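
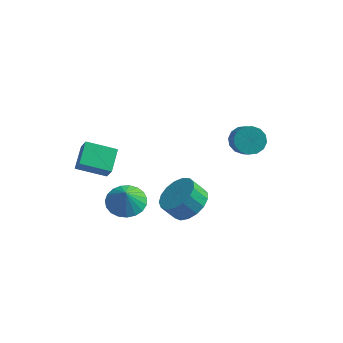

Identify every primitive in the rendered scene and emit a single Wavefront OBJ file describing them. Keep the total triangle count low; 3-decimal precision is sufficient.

v -3.627 -4.463 1.809
v -3.638 -3.252 2.357
v -2.135 -4.214 1.289
v -2.146 -3.002 1.837
v -3.274 -4.838 2.643
v -3.285 -3.626 3.191
v -1.782 -4.588 2.123
v -1.793 -3.377 2.671
v 1.699 -3.207 -1.078
v 2.472 -3.745 -0.549
v 1.815 -3.87 0.286
v 1.041 -3.333 -0.242
v 2.55 -3.252 -0.414
v 1.893 -3.377 0.421
v 2.432 -2.749 -0.431
v 1.775 -2.874 0.404
v 2.147 -2.351 -0.596
v 1.49 -2.476 0.239
v 1.758 -2.149 -0.871
v 1.101 -2.274 -0.036
v 1.356 -2.19 -1.194
v 0.699 -2.315 -0.359
v 1.033 -2.463 -1.49
v 0.376 -2.589 -0.655
v 0.862 -2.908 -1.691
v 0.205 -3.033 -0.856
v 0.882 -3.421 -1.752
v 0.225 -3.546 -0.917
v 1.09 -3.885 -1.658
v 0.433 -4.01 -0.823
v 1.437 -4.194 -1.432
v 0.78 -4.319 -0.596
v 1.844 -4.276 -1.124
v 1.187 -4.402 -0.289
v 2.218 -4.114 -0.805
v 1.56 -4.24 0.03
v -2.226 -0.491 -4.526
v -1.264 -0.926 -4.701
v -2.174 -0.809 -3.454
v -1.157 -0.511 -4.583
v -1.235 -0.092 -4.455
v -1.485 0.258 -4.34
v -1.862 0.478 -4.257
v -2.302 0.531 -4.22
v -2.729 0.407 -4.236
v -3.069 0.128 -4.303
v -3.263 -0.259 -4.408
v -3.278 -0.685 -4.534
v -3.11 -1.078 -4.658
v -2.79 -1.37 -4.76
v -2.372 -1.509 -4.821
v -1.929 -1.473 -4.831
v -1.537 -1.267 -4.789
v 3.156 2.798 -1.374
v 3.866 2.664 -1.803
v 4.373 1.488 -0.595
v 3.664 1.622 -0.166
v 3.96 2.987 -1.528
v 4.468 1.811 -0.32
v 3.839 3.259 -1.211
v 4.346 2.084 -0.004
v 3.535 3.408 -0.938
v 4.042 2.233 0.269
v 3.129 3.394 -0.782
v 3.637 2.218 0.425
v 2.731 3.219 -0.784
v 3.239 2.044 0.423
v 2.447 2.932 -0.945
v 2.954 1.756 0.263
v 2.352 2.609 -1.22
v 2.86 1.433 -0.012
v 2.474 2.336 -1.536
v 2.981 1.161 -0.329
v 2.778 2.187 -1.809
v 3.285 1.012 -0.602
v 3.183 2.202 -1.965
v 3.691 1.026 -0.758
v 3.581 2.376 -1.963
v 4.089 1.201 -0.756
f 2 4 1
f 5 2 1
f 1 4 3
f 3 5 1
f 2 8 4
f 6 2 5
f 6 8 2
f 4 8 3
f 7 5 3
f 3 8 7
f 7 6 5
f 8 6 7
f 10 9 13
f 10 13 11
f 11 13 14
f 11 14 12
f 13 9 15
f 13 15 14
f 14 15 16
f 14 16 12
f 15 9 17
f 15 17 16
f 16 17 18
f 16 18 12
f 17 9 19
f 17 19 18
f 18 19 20
f 18 20 12
f 19 9 21
f 19 21 20
f 20 21 22
f 20 22 12
f 21 9 23
f 21 23 22
f 22 23 24
f 22 24 12
f 23 9 25
f 23 25 24
f 24 25 26
f 24 26 12
f 25 9 27
f 25 27 26
f 26 27 28
f 26 28 12
f 27 9 29
f 27 29 28
f 28 29 30
f 28 30 12
f 29 9 31
f 29 31 30
f 30 31 32
f 30 32 12
f 31 9 33
f 31 33 32
f 32 33 34
f 32 34 12
f 33 9 35
f 33 35 34
f 34 35 36
f 34 36 12
f 35 9 10
f 35 10 36
f 36 10 11
f 36 11 12
f 38 37 40
f 38 40 39
f 40 37 41
f 40 41 39
f 41 37 42
f 41 42 39
f 42 37 43
f 42 43 39
f 43 37 44
f 43 44 39
f 44 37 45
f 44 45 39
f 45 37 46
f 45 46 39
f 46 37 47
f 46 47 39
f 47 37 48
f 47 48 39
f 48 37 49
f 48 49 39
f 49 37 50
f 49 50 39
f 50 37 51
f 50 51 39
f 51 37 52
f 51 52 39
f 52 37 53
f 52 53 39
f 53 37 38
f 53 38 39
f 55 54 58
f 55 58 56
f 56 58 59
f 56 59 57
f 58 54 60
f 58 60 59
f 59 60 61
f 59 61 57
f 60 54 62
f 60 62 61
f 61 62 63
f 61 63 57
f 62 54 64
f 62 64 63
f 63 64 65
f 63 65 57
f 64 54 66
f 64 66 65
f 65 66 67
f 65 67 57
f 66 54 68
f 66 68 67
f 67 68 69
f 67 69 57
f 68 54 70
f 68 70 69
f 69 70 71
f 69 71 57
f 70 54 72
f 70 72 71
f 71 72 73
f 71 73 57
f 72 54 74
f 72 74 73
f 73 74 75
f 73 75 57
f 74 54 76
f 74 76 75
f 75 76 77
f 75 77 57
f 76 54 78
f 76 78 77
f 77 78 79
f 77 79 57
f 78 54 55
f 78 55 79
f 79 55 56
f 79 56 57



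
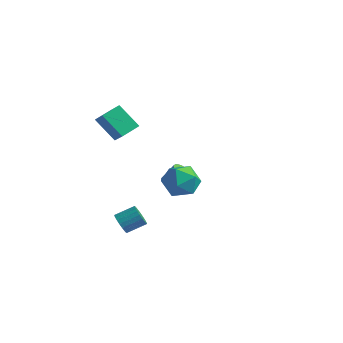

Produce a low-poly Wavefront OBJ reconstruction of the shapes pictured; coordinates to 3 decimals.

v 1.999 -3.277 2.209
v 3.033 -2.678 2.502
v 2.987 -4.302 0.818
v 4.021 -3.703 1.111
v 3.532 -4.509 1.902
v 2.922 -3.875 2.761
v 3.098 -3.105 0.559
v 2.488 -2.471 1.418
v 3.713 -2.572 1.482
v 3.98 -3.439 2.312
v 2.04 -3.541 1.008
v 2.307 -4.408 1.838
v -3.465 3.58 -3.981
v -3.12 3.879 -4.268
v -2.449 4.28 -3.047
v -2.795 3.98 -2.759
v -3.314 4.042 -4.215
v -2.643 4.442 -2.994
v -3.543 4.099 -4.109
v -2.872 4.499 -2.887
v -3.753 4.037 -3.972
v -3.082 4.437 -2.751
v -3.898 3.87 -3.838
v -3.227 4.27 -2.617
v -3.944 3.637 -3.737
v -3.273 4.037 -2.515
v -3.88 3.39 -3.691
v -3.209 3.791 -2.47
v -3.721 3.187 -3.712
v -3.05 3.588 -2.49
v -3.504 3.075 -3.794
v -2.833 3.475 -2.573
v -3.278 3.077 -3.919
v -2.607 3.478 -2.698
v -3.094 3.195 -4.058
v -2.424 3.596 -2.837
v -2.996 3.401 -4.18
v -2.325 3.802 -2.958
v -3.006 3.648 -4.256
v -2.335 4.049 -3.034
v -1.967 -2.844 -4.048
v -1.377 -3.054 -4.461
v -0.623 -2.106 -3.864
v -1.213 -1.896 -3.452
v -1.508 -2.836 -4.641
v -0.754 -1.888 -4.044
v -1.718 -2.619 -4.719
v -0.964 -1.672 -4.122
v -1.971 -2.441 -4.681
v -1.217 -1.494 -4.084
v -2.224 -2.333 -4.534
v -1.47 -1.386 -3.937
v -2.432 -2.313 -4.303
v -1.678 -1.366 -3.706
v -2.56 -2.385 -4.027
v -1.806 -1.438 -3.43
v -2.585 -2.536 -3.756
v -1.831 -1.589 -3.159
v -2.504 -2.74 -3.535
v -1.749 -1.793 -2.938
v -2.329 -2.962 -3.402
v -1.575 -2.015 -2.806
v -2.092 -3.164 -3.382
v -1.338 -2.217 -2.785
v -1.833 -3.31 -3.477
v -1.079 -2.363 -2.88
v -1.598 -3.376 -3.67
v -0.844 -2.429 -3.073
v -1.426 -3.349 -3.929
v -0.672 -2.402 -3.332
v -1.348 -3.235 -4.209
v -0.594 -2.288 -3.612
v -2.866 -2.185 2.395
v -4.169 -2.386 3.763
v -2.615 -0.958 2.813
v -3.918 -1.159 4.182
v -1.882 -2.681 3.258
v -3.185 -2.882 4.627
v -1.631 -1.454 3.677
v -2.934 -1.655 5.045
f 1 12 6
f 1 6 2
f 1 2 8
f 1 8 11
f 1 11 12
f 2 6 10
f 6 12 5
f 12 11 3
f 11 8 7
f 8 2 9
f 4 10 5
f 4 5 3
f 4 3 7
f 4 7 9
f 4 9 10
f 5 10 6
f 3 5 12
f 7 3 11
f 9 7 8
f 10 9 2
f 14 13 17
f 14 17 15
f 15 17 18
f 15 18 16
f 17 13 19
f 17 19 18
f 18 19 20
f 18 20 16
f 19 13 21
f 19 21 20
f 20 21 22
f 20 22 16
f 21 13 23
f 21 23 22
f 22 23 24
f 22 24 16
f 23 13 25
f 23 25 24
f 24 25 26
f 24 26 16
f 25 13 27
f 25 27 26
f 26 27 28
f 26 28 16
f 27 13 29
f 27 29 28
f 28 29 30
f 28 30 16
f 29 13 31
f 29 31 30
f 30 31 32
f 30 32 16
f 31 13 33
f 31 33 32
f 32 33 34
f 32 34 16
f 33 13 35
f 33 35 34
f 34 35 36
f 34 36 16
f 35 13 37
f 35 37 36
f 36 37 38
f 36 38 16
f 37 13 39
f 37 39 38
f 38 39 40
f 38 40 16
f 39 13 14
f 39 14 40
f 40 14 15
f 40 15 16
f 42 41 45
f 42 45 43
f 43 45 46
f 43 46 44
f 45 41 47
f 45 47 46
f 46 47 48
f 46 48 44
f 47 41 49
f 47 49 48
f 48 49 50
f 48 50 44
f 49 41 51
f 49 51 50
f 50 51 52
f 50 52 44
f 51 41 53
f 51 53 52
f 52 53 54
f 52 54 44
f 53 41 55
f 53 55 54
f 54 55 56
f 54 56 44
f 55 41 57
f 55 57 56
f 56 57 58
f 56 58 44
f 57 41 59
f 57 59 58
f 58 59 60
f 58 60 44
f 59 41 61
f 59 61 60
f 60 61 62
f 60 62 44
f 61 41 63
f 61 63 62
f 62 63 64
f 62 64 44
f 63 41 65
f 63 65 64
f 64 65 66
f 64 66 44
f 65 41 67
f 65 67 66
f 66 67 68
f 66 68 44
f 67 41 69
f 67 69 68
f 68 69 70
f 68 70 44
f 69 41 71
f 69 71 70
f 70 71 72
f 70 72 44
f 71 41 42
f 71 42 72
f 72 42 43
f 72 43 44
f 74 76 73
f 77 74 73
f 73 76 75
f 75 77 73
f 74 80 76
f 78 74 77
f 78 80 74
f 76 80 75
f 79 77 75
f 75 80 79
f 79 78 77
f 80 78 79



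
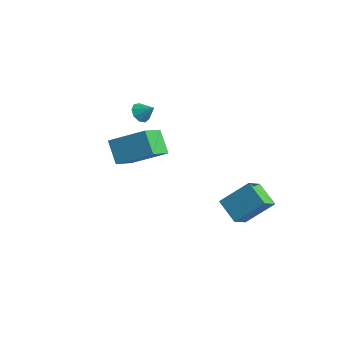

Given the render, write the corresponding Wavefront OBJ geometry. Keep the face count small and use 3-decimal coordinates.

v -0.535 -1.848 1.985
v 0.067 -3.323 2.885
v 0.921 -0.657 2.963
v 1.523 -2.133 3.863
v 0.437 -2.127 0.877
v 1.039 -3.603 1.777
v 1.893 -0.937 1.855
v 2.495 -2.412 2.755
v -2.391 0.755 1.991
v -1.979 0.308 1.733
v -1.669 1.065 2.609
v -1.95 0.696 1.504
v -2.127 1.111 1.503
v -2.427 1.36 1.73
v -2.711 1.326 2.079
v -2.845 1.024 2.387
v -2.767 0.597 2.51
v -2.513 0.244 2.39
v -2.202 0.13 2.083
v 3.484 2.169 -4.004
v 2.132 2.298 -3.236
v 3.15 3.252 -4.774
v 1.798 3.381 -4.005
v 4.382 3.419 -2.635
v 3.03 3.548 -1.866
v 4.048 4.502 -3.404
v 2.696 4.631 -2.636
f 2 4 1
f 5 2 1
f 1 4 3
f 3 5 1
f 2 8 4
f 6 2 5
f 6 8 2
f 4 8 3
f 7 5 3
f 3 8 7
f 7 6 5
f 8 6 7
f 10 9 12
f 10 12 11
f 12 9 13
f 12 13 11
f 13 9 14
f 13 14 11
f 14 9 15
f 14 15 11
f 15 9 16
f 15 16 11
f 16 9 17
f 16 17 11
f 17 9 18
f 17 18 11
f 18 9 19
f 18 19 11
f 19 9 10
f 19 10 11
f 21 23 20
f 24 21 20
f 20 23 22
f 22 24 20
f 21 27 23
f 25 21 24
f 25 27 21
f 23 27 22
f 26 24 22
f 22 27 26
f 26 25 24
f 27 25 26



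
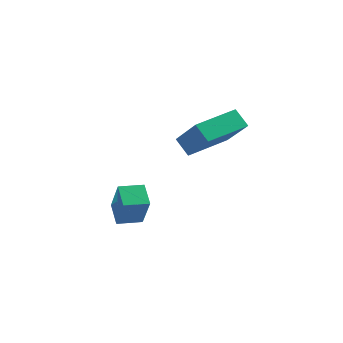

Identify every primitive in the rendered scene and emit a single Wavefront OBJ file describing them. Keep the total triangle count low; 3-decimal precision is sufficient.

v -0.176 -2.165 1.697
v -0.754 -2.051 2.338
v 0.499 -0.527 2.015
v -0.079 -0.413 2.655
v 1.079 -2.927 2.965
v 0.501 -2.813 3.605
v 1.754 -1.289 3.282
v 1.176 -1.175 3.923
v -3.332 -2.391 -1.511
v -2.662 -2.945 -0.156
v -2.657 -1.668 -1.549
v -1.987 -2.222 -0.194
v -2.713 -2.998 -2.066
v -2.043 -3.552 -0.711
v -2.038 -2.275 -2.104
v -1.368 -2.829 -0.749
f 2 4 1
f 5 2 1
f 1 4 3
f 3 5 1
f 2 8 4
f 6 2 5
f 6 8 2
f 4 8 3
f 7 5 3
f 3 8 7
f 7 6 5
f 8 6 7
f 10 12 9
f 13 10 9
f 9 12 11
f 11 13 9
f 10 16 12
f 14 10 13
f 14 16 10
f 12 16 11
f 15 13 11
f 11 16 15
f 15 14 13
f 16 14 15



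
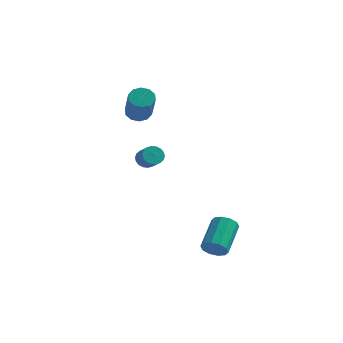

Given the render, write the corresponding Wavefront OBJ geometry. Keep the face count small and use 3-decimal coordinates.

v 3.454 -3.103 -2.716
v 3.796 -3.406 -2.199
v 3.828 -1.739 -1.246
v 3.486 -1.437 -1.764
v 4.083 -3.253 -2.475
v 4.115 -1.587 -1.523
v 4.129 -3.044 -2.843
v 4.162 -1.377 -1.891
v 3.918 -2.857 -3.163
v 3.951 -1.19 -2.211
v 3.529 -2.764 -3.312
v 3.562 -1.097 -2.36
v 3.112 -2.801 -3.234
v 3.144 -1.134 -2.281
v 2.825 -2.953 -2.957
v 2.857 -1.287 -2.005
v 2.778 -3.163 -2.589
v 2.811 -1.496 -1.637
v 2.989 -3.35 -2.269
v 3.022 -1.683 -1.317
v 3.378 -3.443 -2.12
v 3.411 -1.776 -1.168
v -1.842 2.404 0.214
v -1.455 2.859 0.272
v -0.852 2.271 0.864
v -1.238 1.816 0.806
v -1.622 2.896 0.478
v -1.018 2.308 1.07
v -1.831 2.835 0.631
v -1.228 2.247 1.223
v -2.043 2.689 0.702
v -1.44 2.101 1.294
v -2.215 2.486 0.676
v -1.612 1.898 1.268
v -2.313 2.267 0.559
v -1.71 1.679 1.151
v -2.318 2.075 0.373
v -1.714 1.487 0.965
v -2.228 1.949 0.156
v -1.625 1.361 0.748
v -2.062 1.912 -0.05
v -1.458 1.324 0.542
v -1.852 1.973 -0.203
v -1.249 1.385 0.389
v -1.64 2.119 -0.274
v -1.037 1.531 0.318
v -1.468 2.322 -0.248
v -0.865 1.734 0.344
v -1.37 2.541 -0.131
v -0.767 1.953 0.461
v -1.366 2.733 0.055
v -0.762 2.145 0.647
v -2.685 3.689 2.926
v -2.13 3.472 2.54
v -1.521 2.273 4.087
v -2.075 2.491 4.474
v -2.007 3.827 2.766
v -1.398 2.628 4.313
v -2.142 4.129 3.054
v -1.533 2.93 4.601
v -2.485 4.264 3.293
v -1.876 3.065 4.84
v -2.903 4.179 3.392
v -2.294 2.98 4.939
v -3.239 3.907 3.313
v -2.63 2.708 4.86
v -3.362 3.552 3.087
v -2.753 2.353 4.634
v -3.227 3.25 2.799
v -2.618 2.051 4.346
v -2.884 3.115 2.56
v -2.275 1.916 4.107
v -2.466 3.2 2.461
v -1.857 2.001 4.008
f 2 1 5
f 2 5 3
f 3 5 6
f 3 6 4
f 5 1 7
f 5 7 6
f 6 7 8
f 6 8 4
f 7 1 9
f 7 9 8
f 8 9 10
f 8 10 4
f 9 1 11
f 9 11 10
f 10 11 12
f 10 12 4
f 11 1 13
f 11 13 12
f 12 13 14
f 12 14 4
f 13 1 15
f 13 15 14
f 14 15 16
f 14 16 4
f 15 1 17
f 15 17 16
f 16 17 18
f 16 18 4
f 17 1 19
f 17 19 18
f 18 19 20
f 18 20 4
f 19 1 21
f 19 21 20
f 20 21 22
f 20 22 4
f 21 1 2
f 21 2 22
f 22 2 3
f 22 3 4
f 24 23 27
f 24 27 25
f 25 27 28
f 25 28 26
f 27 23 29
f 27 29 28
f 28 29 30
f 28 30 26
f 29 23 31
f 29 31 30
f 30 31 32
f 30 32 26
f 31 23 33
f 31 33 32
f 32 33 34
f 32 34 26
f 33 23 35
f 33 35 34
f 34 35 36
f 34 36 26
f 35 23 37
f 35 37 36
f 36 37 38
f 36 38 26
f 37 23 39
f 37 39 38
f 38 39 40
f 38 40 26
f 39 23 41
f 39 41 40
f 40 41 42
f 40 42 26
f 41 23 43
f 41 43 42
f 42 43 44
f 42 44 26
f 43 23 45
f 43 45 44
f 44 45 46
f 44 46 26
f 45 23 47
f 45 47 46
f 46 47 48
f 46 48 26
f 47 23 49
f 47 49 48
f 48 49 50
f 48 50 26
f 49 23 51
f 49 51 50
f 50 51 52
f 50 52 26
f 51 23 24
f 51 24 52
f 52 24 25
f 52 25 26
f 54 53 57
f 54 57 55
f 55 57 58
f 55 58 56
f 57 53 59
f 57 59 58
f 58 59 60
f 58 60 56
f 59 53 61
f 59 61 60
f 60 61 62
f 60 62 56
f 61 53 63
f 61 63 62
f 62 63 64
f 62 64 56
f 63 53 65
f 63 65 64
f 64 65 66
f 64 66 56
f 65 53 67
f 65 67 66
f 66 67 68
f 66 68 56
f 67 53 69
f 67 69 68
f 68 69 70
f 68 70 56
f 69 53 71
f 69 71 70
f 70 71 72
f 70 72 56
f 71 53 73
f 71 73 72
f 72 73 74
f 72 74 56
f 73 53 54
f 73 54 74
f 74 54 55
f 74 55 56



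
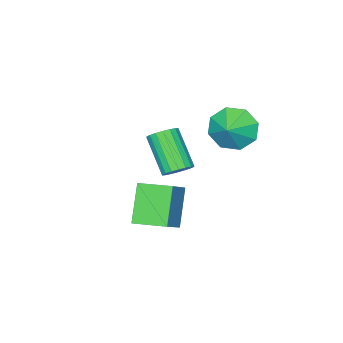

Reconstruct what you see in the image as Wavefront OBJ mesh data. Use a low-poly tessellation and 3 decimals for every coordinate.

v 0.301 -2.182 -5.099
v -0.691 -2.833 -3.538
v -0.325 -0.829 -4.932
v -1.316 -1.48 -3.371
v 1.456 -1.76 -4.189
v 0.465 -2.411 -2.628
v 0.831 -0.407 -4.022
v -0.161 -1.058 -2.461
v -1.763 -2.299 -2.977
v -1.399 -1.921 -2.515
v -1.852 -3.262 -1.06
v -2.217 -3.641 -1.523
v -1.685 -1.8 -2.493
v -2.139 -3.142 -1.038
v -1.987 -1.778 -2.567
v -2.441 -3.12 -1.112
v -2.244 -1.86 -2.722
v -2.698 -3.201 -1.267
v -2.406 -2.028 -2.928
v -2.86 -3.369 -1.473
v -2.441 -2.25 -3.144
v -2.895 -3.591 -1.689
v -2.342 -2.482 -3.326
v -2.796 -3.823 -1.872
v -2.128 -2.678 -3.44
v -2.581 -4.019 -1.985
v -1.841 -2.798 -3.462
v -2.295 -4.14 -2.007
v -1.539 -2.82 -3.388
v -1.993 -4.162 -1.933
v -1.282 -2.739 -3.233
v -1.736 -4.08 -1.778
v -1.12 -2.571 -3.027
v -1.574 -3.912 -1.572
v -1.085 -2.349 -2.811
v -1.539 -3.69 -1.356
v -1.184 -2.117 -2.628
v -1.638 -3.458 -1.174
v -2.086 0.365 0.672
v -1.519 0.219 -0.212
v -1.274 0.755 1.128
v -1.88 0.945 -0.191
v -2.362 1.332 0.336
v -2.682 1.152 1.059
v -2.653 0.511 1.556
v -2.292 -0.216 1.535
v -1.811 -0.602 1.008
v -1.491 -0.422 0.285
f 2 4 1
f 5 2 1
f 1 4 3
f 3 5 1
f 2 8 4
f 6 2 5
f 6 8 2
f 4 8 3
f 7 5 3
f 3 8 7
f 7 6 5
f 8 6 7
f 10 9 13
f 10 13 11
f 11 13 14
f 11 14 12
f 13 9 15
f 13 15 14
f 14 15 16
f 14 16 12
f 15 9 17
f 15 17 16
f 16 17 18
f 16 18 12
f 17 9 19
f 17 19 18
f 18 19 20
f 18 20 12
f 19 9 21
f 19 21 20
f 20 21 22
f 20 22 12
f 21 9 23
f 21 23 22
f 22 23 24
f 22 24 12
f 23 9 25
f 23 25 24
f 24 25 26
f 24 26 12
f 25 9 27
f 25 27 26
f 26 27 28
f 26 28 12
f 27 9 29
f 27 29 28
f 28 29 30
f 28 30 12
f 29 9 31
f 29 31 30
f 30 31 32
f 30 32 12
f 31 9 33
f 31 33 32
f 32 33 34
f 32 34 12
f 33 9 35
f 33 35 34
f 34 35 36
f 34 36 12
f 35 9 37
f 35 37 36
f 36 37 38
f 36 38 12
f 37 9 10
f 37 10 38
f 38 10 11
f 38 11 12
f 40 39 42
f 40 42 41
f 42 39 43
f 42 43 41
f 43 39 44
f 43 44 41
f 44 39 45
f 44 45 41
f 45 39 46
f 45 46 41
f 46 39 47
f 46 47 41
f 47 39 48
f 47 48 41
f 48 39 40
f 48 40 41



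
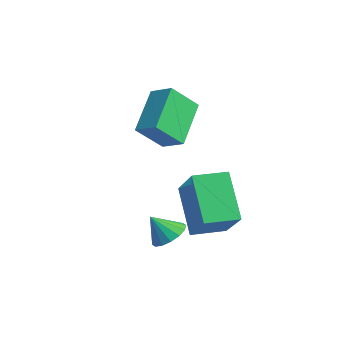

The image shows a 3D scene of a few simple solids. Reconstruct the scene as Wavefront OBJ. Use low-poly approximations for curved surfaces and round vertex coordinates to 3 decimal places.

v 1.868 -3.074 -0.906
v 2.316 -2.741 -0.535
v 1.592 -3.606 -0.094
v 2.025 -2.555 -0.512
v 1.691 -2.507 -0.595
v 1.405 -2.612 -0.761
v 1.243 -2.84 -0.966
v 1.249 -3.131 -1.155
v 1.421 -3.406 -1.277
v 1.712 -3.593 -1.3
v 2.046 -3.64 -1.217
v 2.332 -3.535 -1.051
v 2.494 -3.307 -0.846
v 2.488 -3.016 -0.657
v -1.746 -2.574 2.172
v -2.842 -1.473 3.336
v -1.771 -1.553 1.184
v -2.866 -0.453 2.348
v -0.954 -2.187 2.552
v -2.049 -1.087 3.716
v -0.978 -1.167 1.564
v -2.074 -0.066 2.728
v -0.451 -1.616 -0.197
v 1.098 -1.896 1.147
v -0.239 -0.394 -0.186
v 1.31 -0.675 1.158
v 0.83 -1.825 -1.718
v 2.379 -2.106 -0.374
v 1.042 -0.604 -1.707
v 2.591 -0.884 -0.363
f 2 1 4
f 2 4 3
f 4 1 5
f 4 5 3
f 5 1 6
f 5 6 3
f 6 1 7
f 6 7 3
f 7 1 8
f 7 8 3
f 8 1 9
f 8 9 3
f 9 1 10
f 9 10 3
f 10 1 11
f 10 11 3
f 11 1 12
f 11 12 3
f 12 1 13
f 12 13 3
f 13 1 14
f 13 14 3
f 14 1 2
f 14 2 3
f 16 18 15
f 19 16 15
f 15 18 17
f 17 19 15
f 16 22 18
f 20 16 19
f 20 22 16
f 18 22 17
f 21 19 17
f 17 22 21
f 21 20 19
f 22 20 21
f 24 26 23
f 27 24 23
f 23 26 25
f 25 27 23
f 24 30 26
f 28 24 27
f 28 30 24
f 26 30 25
f 29 27 25
f 25 30 29
f 29 28 27
f 30 28 29



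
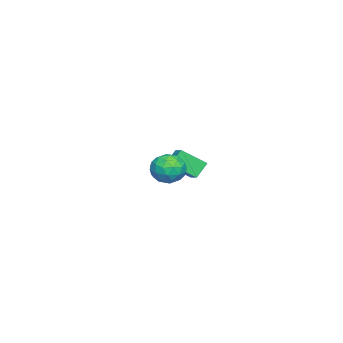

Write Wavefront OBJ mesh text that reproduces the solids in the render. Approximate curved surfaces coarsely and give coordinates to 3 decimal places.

v 2.129 -0.278 3.319
v 2.646 -0.212 4.083
v 2.114 -1.768 3.457
v 2.631 -1.702 4.221
v 1.755 -1.406 4.229
v 1.764 -0.485 4.143
v 2.996 -1.495 3.397
v 3.005 -0.574 3.311
v 3.182 -0.964 4.131
v 2.415 -0.909 4.646
v 2.345 -1.071 2.894
v 1.578 -1.016 3.409
v 2.388 -0.114 3.689
v 2.372 -1.866 3.851
v 1.856 -1.692 3.856
v 2.16 -1.653 4.305
v 1.87 -0.274 3.724
v 2.174 -0.235 4.173
v 1.65 -0.937 4.259
v 2.586 -1.745 3.367
v 2.89 -1.706 3.816
v 2.6 -0.327 3.235
v 2.904 -0.288 3.684
v 3.11 -1.043 3.281
v 3.008 -0.517 4.166
v 2.999 -1.394 4.248
v 3.214 -1.272 3.763
v 3.219 -0.73 3.712
v 2.557 -0.485 4.469
v 2.548 -1.361 4.55
v 2.033 -1.187 4.554
v 2.038 -0.645 4.504
v 2.872 -0.927 4.497
v 2.212 -0.619 2.99
v 2.203 -1.495 3.071
v 2.722 -1.335 3.036
v 2.727 -0.793 2.986
v 1.761 -0.586 3.292
v 1.752 -1.463 3.374
v 1.541 -1.25 3.828
v 1.546 -0.708 3.777
v 1.888 -1.053 3.043
v -3.704 -3.293 1.408
v -4.354 -2.954 2.187
v -4.195 -2.089 0.475
v -4.845 -1.751 1.254
v -3.015 -2.749 1.746
v -3.665 -2.411 2.525
v -3.506 -1.546 0.813
v -4.156 -1.207 1.592
f 1 38 17
f 38 12 41
f 17 41 6
f 38 41 17
f 1 17 13
f 17 6 18
f 13 18 2
f 17 18 13
f 1 13 22
f 13 2 23
f 22 23 8
f 13 23 22
f 1 22 34
f 22 8 37
f 34 37 11
f 22 37 34
f 1 34 38
f 34 11 42
f 38 42 12
f 34 42 38
f 2 18 29
f 18 6 32
f 29 32 10
f 18 32 29
f 6 41 19
f 41 12 40
f 19 40 5
f 41 40 19
f 12 42 39
f 42 11 35
f 39 35 3
f 42 35 39
f 11 37 36
f 37 8 24
f 36 24 7
f 37 24 36
f 8 23 28
f 23 2 25
f 28 25 9
f 23 25 28
f 4 30 16
f 30 10 31
f 16 31 5
f 30 31 16
f 4 16 14
f 16 5 15
f 14 15 3
f 16 15 14
f 4 14 21
f 14 3 20
f 21 20 7
f 14 20 21
f 4 21 26
f 21 7 27
f 26 27 9
f 21 27 26
f 4 26 30
f 26 9 33
f 30 33 10
f 26 33 30
f 5 31 19
f 31 10 32
f 19 32 6
f 31 32 19
f 3 15 39
f 15 5 40
f 39 40 12
f 15 40 39
f 7 20 36
f 20 3 35
f 36 35 11
f 20 35 36
f 9 27 28
f 27 7 24
f 28 24 8
f 27 24 28
f 10 33 29
f 33 9 25
f 29 25 2
f 33 25 29
f 44 46 43
f 47 44 43
f 43 46 45
f 45 47 43
f 44 50 46
f 48 44 47
f 48 50 44
f 46 50 45
f 49 47 45
f 45 50 49
f 49 48 47
f 50 48 49



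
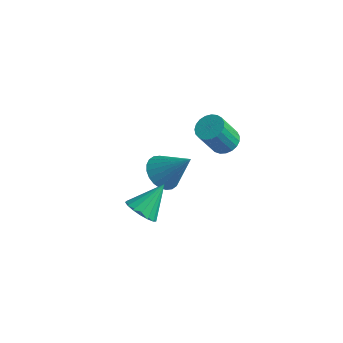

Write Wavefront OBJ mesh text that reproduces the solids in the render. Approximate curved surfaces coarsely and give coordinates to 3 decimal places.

v -3.809 0.096 -3.005
v -3.048 -0.262 -3.563
v -2.471 0.464 -1.415
v -3.04 0.12 -3.658
v -3.149 0.499 -3.654
v -3.358 0.816 -3.551
v -3.637 1.024 -3.364
v -3.941 1.091 -3.123
v -4.226 1.006 -2.864
v -4.447 0.783 -2.626
v -4.571 0.455 -2.446
v -4.579 0.072 -2.351
v -4.47 -0.306 -2.355
v -4.26 -0.624 -2.458
v -3.982 -0.831 -2.645
v -3.678 -0.898 -2.886
v -3.393 -0.813 -3.145
v -3.172 -0.59 -3.383
v -2.856 -3.209 -2.411
v -2.001 -3.453 -2.447
v -2.424 -1.871 -1.209
v -2.037 -3.163 -2.756
v -2.261 -2.884 -2.987
v -2.621 -2.679 -3.086
v -3.035 -2.595 -3.03
v -3.408 -2.653 -2.832
v -3.655 -2.837 -2.538
v -3.718 -3.107 -2.215
v -3.584 -3.4 -1.936
v -3.283 -3.65 -1.767
v -2.885 -3.798 -1.744
v -2.48 -3.812 -1.875
v -2.161 -3.687 -2.128
v -2.384 3.418 -2.594
v -1.93 2.793 -2.757
v -2.382 2.056 -1.189
v -2.836 2.682 -1.026
v -1.719 2.992 -2.603
v -2.171 2.255 -1.035
v -1.623 3.265 -2.447
v -2.075 2.528 -0.879
v -1.659 3.564 -2.317
v -2.11 2.828 -0.749
v -1.82 3.838 -2.234
v -2.271 3.102 -0.666
v -2.079 4.04 -2.214
v -2.53 3.303 -0.646
v -2.39 4.134 -2.259
v -2.841 3.397 -0.692
v -2.701 4.104 -2.363
v -3.152 3.368 -0.795
v -2.956 3.956 -2.506
v -3.408 3.22 -0.938
v -3.113 3.715 -2.664
v -3.565 2.978 -1.097
v -3.144 3.422 -2.811
v -3.595 2.686 -1.243
v -3.043 3.129 -2.92
v -3.495 2.393 -1.352
v -2.829 2.886 -2.972
v -3.28 2.149 -1.404
v -2.538 2.735 -2.959
v -2.989 1.998 -1.391
v -2.22 2.702 -2.883
v -2.671 1.965 -1.315
f 2 1 4
f 2 4 3
f 4 1 5
f 4 5 3
f 5 1 6
f 5 6 3
f 6 1 7
f 6 7 3
f 7 1 8
f 7 8 3
f 8 1 9
f 8 9 3
f 9 1 10
f 9 10 3
f 10 1 11
f 10 11 3
f 11 1 12
f 11 12 3
f 12 1 13
f 12 13 3
f 13 1 14
f 13 14 3
f 14 1 15
f 14 15 3
f 15 1 16
f 15 16 3
f 16 1 17
f 16 17 3
f 17 1 18
f 17 18 3
f 18 1 2
f 18 2 3
f 20 19 22
f 20 22 21
f 22 19 23
f 22 23 21
f 23 19 24
f 23 24 21
f 24 19 25
f 24 25 21
f 25 19 26
f 25 26 21
f 26 19 27
f 26 27 21
f 27 19 28
f 27 28 21
f 28 19 29
f 28 29 21
f 29 19 30
f 29 30 21
f 30 19 31
f 30 31 21
f 31 19 32
f 31 32 21
f 32 19 33
f 32 33 21
f 33 19 20
f 33 20 21
f 35 34 38
f 35 38 36
f 36 38 39
f 36 39 37
f 38 34 40
f 38 40 39
f 39 40 41
f 39 41 37
f 40 34 42
f 40 42 41
f 41 42 43
f 41 43 37
f 42 34 44
f 42 44 43
f 43 44 45
f 43 45 37
f 44 34 46
f 44 46 45
f 45 46 47
f 45 47 37
f 46 34 48
f 46 48 47
f 47 48 49
f 47 49 37
f 48 34 50
f 48 50 49
f 49 50 51
f 49 51 37
f 50 34 52
f 50 52 51
f 51 52 53
f 51 53 37
f 52 34 54
f 52 54 53
f 53 54 55
f 53 55 37
f 54 34 56
f 54 56 55
f 55 56 57
f 55 57 37
f 56 34 58
f 56 58 57
f 57 58 59
f 57 59 37
f 58 34 60
f 58 60 59
f 59 60 61
f 59 61 37
f 60 34 62
f 60 62 61
f 61 62 63
f 61 63 37
f 62 34 64
f 62 64 63
f 63 64 65
f 63 65 37
f 64 34 35
f 64 35 65
f 65 35 36
f 65 36 37



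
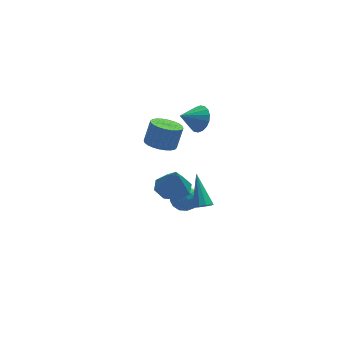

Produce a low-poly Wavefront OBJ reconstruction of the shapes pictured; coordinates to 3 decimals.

v 0.448 2.072 -3.925
v 1.049 2.011 -3.309
v 1.091 1.069 -4.651
v 1.692 1.008 -4.035
v 0.885 0.748 -3.878
v 0.488 1.368 -3.429
v 1.652 1.712 -4.531
v 1.255 2.332 -4.082
v 1.793 1.789 -3.684
v 1.319 1.193 -3.28
v 0.821 1.887 -4.68
v 0.347 1.291 -4.276
v 0.692 2.13 -3.553
v 1.448 0.95 -4.407
v 0.973 0.797 -4.314
v 1.326 0.762 -3.952
v 0.362 1.751 -3.624
v 0.716 1.716 -3.262
v 0.619 0.973 -3.596
v 1.424 1.364 -4.698
v 1.778 1.329 -4.336
v 0.814 2.318 -4.008
v 1.167 2.283 -3.646
v 1.521 2.107 -4.364
v 1.483 1.963 -3.412
v 1.86 1.374 -3.839
v 1.837 1.787 -4.13
v 1.604 2.152 -3.866
v 1.204 1.613 -3.174
v 1.582 1.023 -3.601
v 1.107 0.87 -3.508
v 0.874 1.235 -3.245
v 1.641 1.482 -3.395
v 0.558 2.057 -4.359
v 0.936 1.467 -4.786
v 1.266 1.845 -4.715
v 1.033 2.21 -4.452
v 0.28 1.706 -4.121
v 0.657 1.117 -4.548
v 0.536 0.928 -4.094
v 0.303 1.293 -3.83
v 0.499 1.598 -4.565
v 1.33 -1.252 -2.265
v 1.612 -0.911 -2.64
v 1.39 0.292 -0.815
v 1.26 -0.857 -2.684
v 0.935 -0.954 -2.567
v 0.761 -1.165 -2.336
v 0.805 -1.409 -2.077
v 1.049 -1.594 -1.89
v 1.4 -1.648 -1.847
v 1.725 -1.551 -1.963
v 1.899 -1.34 -2.195
v 1.856 -1.096 -2.454
v 1.614 0.609 3.515
v 2.074 0.511 4.259
v 0.486 0.391 4.185
v 1.997 0.895 4.254
v 1.844 1.222 4.103
v 1.646 1.428 3.836
v 1.441 1.472 3.505
v 1.271 1.345 3.176
v 1.168 1.072 2.914
v 1.154 0.707 2.772
v 1.231 0.323 2.776
v 1.384 -0.004 2.928
v 1.583 -0.21 3.195
v 1.787 -0.254 3.526
v 1.958 -0.126 3.855
v 2.06 0.146 4.117
v 0.483 1.828 -3.083
v 1.272 1.117 -3.281
v 0.557 1.452 -1.437
v 1.561 1.875 -3.121
v 1.219 2.605 -2.939
v 0.445 2.88 -2.842
v -0.306 2.538 -2.885
v -0.595 1.78 -3.045
v -0.253 1.05 -3.227
v 0.52 0.776 -3.325
v -0.536 0.61 1.867
v 0.242 0.923 1.515
v 0.694 1.244 2.801
v -0.084 0.93 3.153
v 0.042 1.216 1.513
v 0.494 1.537 2.798
v -0.246 1.417 1.564
v 0.206 1.738 2.85
v -0.579 1.495 1.661
v -0.127 1.816 2.947
v -0.905 1.438 1.79
v -0.453 1.759 3.076
v -1.174 1.255 1.931
v -0.722 1.576 3.216
v -1.347 0.974 2.061
v -0.895 1.294 3.347
v -1.396 0.637 2.163
v -0.944 0.958 3.448
v -1.314 0.296 2.219
v -0.862 0.617 3.505
v -1.114 0.003 2.222
v -0.662 0.324 3.507
v -0.826 -0.198 2.17
v -0.374 0.123 3.456
v -0.493 -0.276 2.073
v -0.041 0.045 3.359
v -0.167 -0.219 1.944
v 0.285 0.102 3.23
v 0.102 -0.036 1.804
v 0.554 0.285 3.089
v 0.275 0.246 1.673
v 0.727 0.566 2.959
v 0.324 0.582 1.572
v 0.776 0.903 2.857
f 1 38 17
f 38 12 41
f 17 41 6
f 38 41 17
f 1 17 13
f 17 6 18
f 13 18 2
f 17 18 13
f 1 13 22
f 13 2 23
f 22 23 8
f 13 23 22
f 1 22 34
f 22 8 37
f 34 37 11
f 22 37 34
f 1 34 38
f 34 11 42
f 38 42 12
f 34 42 38
f 2 18 29
f 18 6 32
f 29 32 10
f 18 32 29
f 6 41 19
f 41 12 40
f 19 40 5
f 41 40 19
f 12 42 39
f 42 11 35
f 39 35 3
f 42 35 39
f 11 37 36
f 37 8 24
f 36 24 7
f 37 24 36
f 8 23 28
f 23 2 25
f 28 25 9
f 23 25 28
f 4 30 16
f 30 10 31
f 16 31 5
f 30 31 16
f 4 16 14
f 16 5 15
f 14 15 3
f 16 15 14
f 4 14 21
f 14 3 20
f 21 20 7
f 14 20 21
f 4 21 26
f 21 7 27
f 26 27 9
f 21 27 26
f 4 26 30
f 26 9 33
f 30 33 10
f 26 33 30
f 5 31 19
f 31 10 32
f 19 32 6
f 31 32 19
f 3 15 39
f 15 5 40
f 39 40 12
f 15 40 39
f 7 20 36
f 20 3 35
f 36 35 11
f 20 35 36
f 9 27 28
f 27 7 24
f 28 24 8
f 27 24 28
f 10 33 29
f 33 9 25
f 29 25 2
f 33 25 29
f 44 43 46
f 44 46 45
f 46 43 47
f 46 47 45
f 47 43 48
f 47 48 45
f 48 43 49
f 48 49 45
f 49 43 50
f 49 50 45
f 50 43 51
f 50 51 45
f 51 43 52
f 51 52 45
f 52 43 53
f 52 53 45
f 53 43 54
f 53 54 45
f 54 43 44
f 54 44 45
f 56 55 58
f 56 58 57
f 58 55 59
f 58 59 57
f 59 55 60
f 59 60 57
f 60 55 61
f 60 61 57
f 61 55 62
f 61 62 57
f 62 55 63
f 62 63 57
f 63 55 64
f 63 64 57
f 64 55 65
f 64 65 57
f 65 55 66
f 65 66 57
f 66 55 67
f 66 67 57
f 67 55 68
f 67 68 57
f 68 55 69
f 68 69 57
f 69 55 70
f 69 70 57
f 70 55 56
f 70 56 57
f 72 71 74
f 72 74 73
f 74 71 75
f 74 75 73
f 75 71 76
f 75 76 73
f 76 71 77
f 76 77 73
f 77 71 78
f 77 78 73
f 78 71 79
f 78 79 73
f 79 71 80
f 79 80 73
f 80 71 72
f 80 72 73
f 82 81 85
f 82 85 83
f 83 85 86
f 83 86 84
f 85 81 87
f 85 87 86
f 86 87 88
f 86 88 84
f 87 81 89
f 87 89 88
f 88 89 90
f 88 90 84
f 89 81 91
f 89 91 90
f 90 91 92
f 90 92 84
f 91 81 93
f 91 93 92
f 92 93 94
f 92 94 84
f 93 81 95
f 93 95 94
f 94 95 96
f 94 96 84
f 95 81 97
f 95 97 96
f 96 97 98
f 96 98 84
f 97 81 99
f 97 99 98
f 98 99 100
f 98 100 84
f 99 81 101
f 99 101 100
f 100 101 102
f 100 102 84
f 101 81 103
f 101 103 102
f 102 103 104
f 102 104 84
f 103 81 105
f 103 105 104
f 104 105 106
f 104 106 84
f 105 81 107
f 105 107 106
f 106 107 108
f 106 108 84
f 107 81 109
f 107 109 108
f 108 109 110
f 108 110 84
f 109 81 111
f 109 111 110
f 110 111 112
f 110 112 84
f 111 81 113
f 111 113 112
f 112 113 114
f 112 114 84
f 113 81 82
f 113 82 114
f 114 82 83
f 114 83 84



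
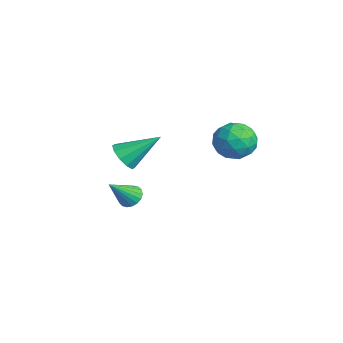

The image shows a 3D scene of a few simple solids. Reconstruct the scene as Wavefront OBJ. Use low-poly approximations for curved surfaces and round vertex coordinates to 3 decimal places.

v 0.553 2.569 2.154
v 1.245 3.44 2.227
v 1.795 1.66 1.213
v 2.487 2.531 1.286
v 2.241 1.937 2.196
v 1.474 2.498 2.778
v 1.566 2.602 0.662
v 0.799 3.163 1.244
v 1.871 3.46 1.304
v 2.289 3.049 2.253
v 0.751 2.051 1.187
v 1.169 1.64 2.136
v 0.79 3.084 2.273
v 2.25 2.016 1.167
v 2.105 1.667 1.702
v 2.512 2.178 1.745
v 0.925 2.531 2.597
v 1.332 3.043 2.639
v 1.917 2.159 2.622
v 1.708 2.057 0.801
v 2.115 2.569 0.843
v 0.528 2.922 1.695
v 0.935 3.433 1.738
v 1.123 2.941 0.818
v 1.565 3.608 1.773
v 2.295 3.073 1.221
v 1.753 3.115 0.854
v 1.302 3.445 1.196
v 1.81 3.366 2.331
v 2.54 2.832 1.778
v 2.396 2.483 2.313
v 1.945 2.813 2.655
v 2.178 3.378 1.789
v 0.5 2.268 1.662
v 1.23 1.734 1.109
v 1.095 2.287 0.785
v 0.644 2.617 1.127
v 0.745 2.027 2.219
v 1.475 1.492 1.667
v 1.738 1.655 2.244
v 1.287 1.985 2.586
v 0.862 1.722 1.651
v 3.712 -3.262 2.803
v 4.006 -3.759 3.372
v 4.088 -1.698 3.977
v 4.384 -3.625 3.073
v 4.506 -3.353 2.671
v 4.325 -3.046 2.32
v 3.91 -2.821 2.153
v 3.419 -2.765 2.235
v 3.041 -2.898 2.534
v 2.919 -3.17 2.936
v 3.1 -3.478 3.287
v 3.515 -3.702 3.454
v -1.817 -1.446 -3.144
v -1.431 -0.965 -2.858
v -1.303 -2.634 -1.836
v -1.697 -0.928 -2.72
v -1.988 -0.993 -2.665
v -2.244 -1.149 -2.705
v -2.416 -1.363 -2.832
v -2.47 -1.593 -3.021
v -2.394 -1.795 -3.234
v -2.204 -1.927 -3.429
v -1.937 -1.964 -3.567
v -1.647 -1.898 -3.622
v -1.39 -1.743 -3.582
v -1.218 -1.529 -3.455
v -1.165 -1.298 -3.266
v -1.241 -1.097 -3.053
f 1 38 17
f 38 12 41
f 17 41 6
f 38 41 17
f 1 17 13
f 17 6 18
f 13 18 2
f 17 18 13
f 1 13 22
f 13 2 23
f 22 23 8
f 13 23 22
f 1 22 34
f 22 8 37
f 34 37 11
f 22 37 34
f 1 34 38
f 34 11 42
f 38 42 12
f 34 42 38
f 2 18 29
f 18 6 32
f 29 32 10
f 18 32 29
f 6 41 19
f 41 12 40
f 19 40 5
f 41 40 19
f 12 42 39
f 42 11 35
f 39 35 3
f 42 35 39
f 11 37 36
f 37 8 24
f 36 24 7
f 37 24 36
f 8 23 28
f 23 2 25
f 28 25 9
f 23 25 28
f 4 30 16
f 30 10 31
f 16 31 5
f 30 31 16
f 4 16 14
f 16 5 15
f 14 15 3
f 16 15 14
f 4 14 21
f 14 3 20
f 21 20 7
f 14 20 21
f 4 21 26
f 21 7 27
f 26 27 9
f 21 27 26
f 4 26 30
f 26 9 33
f 30 33 10
f 26 33 30
f 5 31 19
f 31 10 32
f 19 32 6
f 31 32 19
f 3 15 39
f 15 5 40
f 39 40 12
f 15 40 39
f 7 20 36
f 20 3 35
f 36 35 11
f 20 35 36
f 9 27 28
f 27 7 24
f 28 24 8
f 27 24 28
f 10 33 29
f 33 9 25
f 29 25 2
f 33 25 29
f 44 43 46
f 44 46 45
f 46 43 47
f 46 47 45
f 47 43 48
f 47 48 45
f 48 43 49
f 48 49 45
f 49 43 50
f 49 50 45
f 50 43 51
f 50 51 45
f 51 43 52
f 51 52 45
f 52 43 53
f 52 53 45
f 53 43 54
f 53 54 45
f 54 43 44
f 54 44 45
f 56 55 58
f 56 58 57
f 58 55 59
f 58 59 57
f 59 55 60
f 59 60 57
f 60 55 61
f 60 61 57
f 61 55 62
f 61 62 57
f 62 55 63
f 62 63 57
f 63 55 64
f 63 64 57
f 64 55 65
f 64 65 57
f 65 55 66
f 65 66 57
f 66 55 67
f 66 67 57
f 67 55 68
f 67 68 57
f 68 55 69
f 68 69 57
f 69 55 70
f 69 70 57
f 70 55 56
f 70 56 57



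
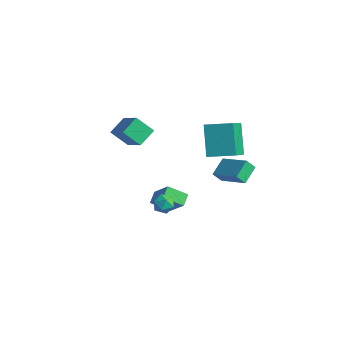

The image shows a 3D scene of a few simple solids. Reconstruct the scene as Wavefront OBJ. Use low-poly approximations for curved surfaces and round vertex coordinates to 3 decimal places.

v 1.132 3.359 1.545
v 1.992 1.829 2.838
v 0.041 4.182 3.243
v 0.901 2.652 4.537
v 2.419 4.368 1.883
v 3.279 2.838 3.177
v 1.328 5.191 3.582
v 2.188 3.661 4.875
v 1.143 3.164 0.03
v 0.831 4.27 0.616
v 1.437 3.581 -0.6
v 1.125 4.687 -0.014
v 3.015 3.213 0.934
v 2.703 4.319 1.52
v 3.309 3.63 0.304
v 2.997 4.736 0.89
v 0.378 0.194 -0.839
v 0.974 0.226 -0.445
v 0.646 -0.886 -1.155
v 1.242 -0.854 -0.761
v 0.602 -0.869 -0.442
v 0.437 -0.202 -0.246
v 1.183 -0.458 -1.354
v 1.018 0.209 -1.158
v 1.471 -0.177 -0.763
v 1.112 -0.431 -0.199
v 0.508 -0.229 -1.401
v 0.149 -0.483 -0.837
v -4.01 1.273 0.639
v -4.871 0.697 1.58
v -4.122 2.421 1.239
v -4.983 1.844 2.18
v -2.357 0.796 1.86
v -3.218 0.219 2.801
v -2.469 1.943 2.46
v -3.33 1.367 3.401
v -2.578 1.679 -4.067
v -2.934 2.369 -3.674
v -1.738 2.515 -4.774
v -2.094 3.205 -4.381
v -1.286 1.555 -2.679
v -1.642 2.245 -2.286
v -0.446 2.391 -3.386
v -0.802 3.081 -2.993
f 2 4 1
f 5 2 1
f 1 4 3
f 3 5 1
f 2 8 4
f 6 2 5
f 6 8 2
f 4 8 3
f 7 5 3
f 3 8 7
f 7 6 5
f 8 6 7
f 10 12 9
f 13 10 9
f 9 12 11
f 11 13 9
f 10 16 12
f 14 10 13
f 14 16 10
f 12 16 11
f 15 13 11
f 11 16 15
f 15 14 13
f 16 14 15
f 17 28 22
f 17 22 18
f 17 18 24
f 17 24 27
f 17 27 28
f 18 22 26
f 22 28 21
f 28 27 19
f 27 24 23
f 24 18 25
f 20 26 21
f 20 21 19
f 20 19 23
f 20 23 25
f 20 25 26
f 21 26 22
f 19 21 28
f 23 19 27
f 25 23 24
f 26 25 18
f 30 32 29
f 33 30 29
f 29 32 31
f 31 33 29
f 30 36 32
f 34 30 33
f 34 36 30
f 32 36 31
f 35 33 31
f 31 36 35
f 35 34 33
f 36 34 35
f 38 40 37
f 41 38 37
f 37 40 39
f 39 41 37
f 38 44 40
f 42 38 41
f 42 44 38
f 40 44 39
f 43 41 39
f 39 44 43
f 43 42 41
f 44 42 43



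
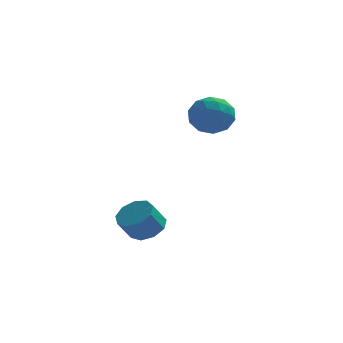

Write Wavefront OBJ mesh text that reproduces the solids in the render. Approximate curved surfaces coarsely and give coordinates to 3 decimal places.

v 3.621 1.771 4.067
v 4.226 1.707 3.37
v 2.734 0.773 3.39
v 3.339 0.709 2.693
v 3.558 0.376 3.528
v 4.107 0.993 3.946
v 2.853 1.487 2.814
v 3.402 2.104 3.232
v 3.751 1.531 2.595
v 4.187 0.845 3.036
v 2.773 1.635 3.724
v 3.209 0.949 4.165
v 4.002 1.827 3.778
v 2.958 0.653 2.982
v 3.088 0.458 3.473
v 3.443 0.42 3.063
v 3.932 1.407 4.117
v 4.287 1.369 3.707
v 3.895 0.587 3.799
v 2.673 1.111 3.053
v 3.028 1.073 2.643
v 3.517 2.06 3.697
v 3.872 2.022 3.287
v 3.065 1.893 2.961
v 4.078 1.686 2.913
v 3.556 1.099 2.515
v 3.271 1.557 2.586
v 3.593 1.919 2.832
v 4.334 1.282 3.172
v 3.812 0.695 2.774
v 3.942 0.5 3.265
v 4.264 0.862 3.511
v 4.055 1.179 2.717
v 3.148 1.785 3.986
v 2.626 1.198 3.588
v 2.696 1.618 3.249
v 3.018 1.98 3.495
v 3.404 1.381 4.245
v 2.882 0.794 3.847
v 3.367 0.561 3.928
v 3.689 0.923 4.174
v 2.905 1.301 4.043
v 1.44 -1.286 -1.319
v 2.106 -1.232 -0.957
v 1.686 -1.661 -0.12
v 1.02 -1.714 -0.481
v 1.826 -0.802 -0.877
v 1.406 -1.23 -0.04
v 1.365 -0.598 -1.004
v 0.945 -1.026 -0.167
v 0.939 -0.716 -1.278
v 0.519 -1.144 -0.441
v 0.748 -1.1 -1.571
v 0.328 -1.529 -0.734
v 0.88 -1.572 -1.746
v 0.46 -2 -0.909
v 1.275 -1.909 -1.721
v 0.855 -2.338 -0.883
v 1.747 -1.955 -1.507
v 1.327 -2.384 -0.67
v 2.075 -1.688 -1.206
v 1.655 -2.116 -0.368
f 1 38 17
f 38 12 41
f 17 41 6
f 38 41 17
f 1 17 13
f 17 6 18
f 13 18 2
f 17 18 13
f 1 13 22
f 13 2 23
f 22 23 8
f 13 23 22
f 1 22 34
f 22 8 37
f 34 37 11
f 22 37 34
f 1 34 38
f 34 11 42
f 38 42 12
f 34 42 38
f 2 18 29
f 18 6 32
f 29 32 10
f 18 32 29
f 6 41 19
f 41 12 40
f 19 40 5
f 41 40 19
f 12 42 39
f 42 11 35
f 39 35 3
f 42 35 39
f 11 37 36
f 37 8 24
f 36 24 7
f 37 24 36
f 8 23 28
f 23 2 25
f 28 25 9
f 23 25 28
f 4 30 16
f 30 10 31
f 16 31 5
f 30 31 16
f 4 16 14
f 16 5 15
f 14 15 3
f 16 15 14
f 4 14 21
f 14 3 20
f 21 20 7
f 14 20 21
f 4 21 26
f 21 7 27
f 26 27 9
f 21 27 26
f 4 26 30
f 26 9 33
f 30 33 10
f 26 33 30
f 5 31 19
f 31 10 32
f 19 32 6
f 31 32 19
f 3 15 39
f 15 5 40
f 39 40 12
f 15 40 39
f 7 20 36
f 20 3 35
f 36 35 11
f 20 35 36
f 9 27 28
f 27 7 24
f 28 24 8
f 27 24 28
f 10 33 29
f 33 9 25
f 29 25 2
f 33 25 29
f 44 43 47
f 44 47 45
f 45 47 48
f 45 48 46
f 47 43 49
f 47 49 48
f 48 49 50
f 48 50 46
f 49 43 51
f 49 51 50
f 50 51 52
f 50 52 46
f 51 43 53
f 51 53 52
f 52 53 54
f 52 54 46
f 53 43 55
f 53 55 54
f 54 55 56
f 54 56 46
f 55 43 57
f 55 57 56
f 56 57 58
f 56 58 46
f 57 43 59
f 57 59 58
f 58 59 60
f 58 60 46
f 59 43 61
f 59 61 60
f 60 61 62
f 60 62 46
f 61 43 44
f 61 44 62
f 62 44 45
f 62 45 46



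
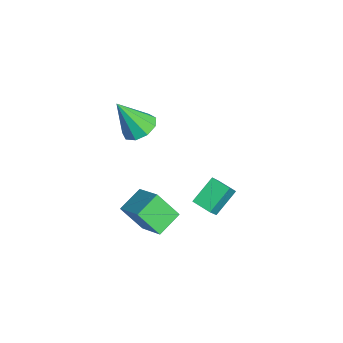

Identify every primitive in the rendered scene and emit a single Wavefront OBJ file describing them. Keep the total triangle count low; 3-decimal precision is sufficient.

v 2.588 -3.579 -4.326
v 2.157 -4.594 -2.942
v 1.767 -2.459 -3.761
v 1.335 -3.473 -2.376
v 4.045 -2.967 -3.424
v 3.613 -3.981 -2.039
v 3.223 -1.846 -2.858
v 2.792 -2.861 -1.474
v 0.638 -3.315 1.93
v 1.535 -3.664 1.815
v 0.462 -4.385 3.81
v 1.556 -3.089 2.145
v 1.147 -2.619 2.374
v 0.5 -2.475 2.396
v -0.083 -2.724 2.2
v -0.329 -3.249 1.877
v -0.122 -3.805 1.58
v 0.44 -4.132 1.446
v 1.094 -4.076 1.539
v 2.723 -0.776 -2.754
v 1.993 0.343 -1.77
v 3.499 -0.074 -2.978
v 2.768 1.046 -1.994
v 3.492 -1.266 -1.626
v 2.761 -0.146 -0.642
v 4.267 -0.563 -1.85
v 3.537 0.556 -0.866
f 2 4 1
f 5 2 1
f 1 4 3
f 3 5 1
f 2 8 4
f 6 2 5
f 6 8 2
f 4 8 3
f 7 5 3
f 3 8 7
f 7 6 5
f 8 6 7
f 10 9 12
f 10 12 11
f 12 9 13
f 12 13 11
f 13 9 14
f 13 14 11
f 14 9 15
f 14 15 11
f 15 9 16
f 15 16 11
f 16 9 17
f 16 17 11
f 17 9 18
f 17 18 11
f 18 9 19
f 18 19 11
f 19 9 10
f 19 10 11
f 21 23 20
f 24 21 20
f 20 23 22
f 22 24 20
f 21 27 23
f 25 21 24
f 25 27 21
f 23 27 22
f 26 24 22
f 22 27 26
f 26 25 24
f 27 25 26



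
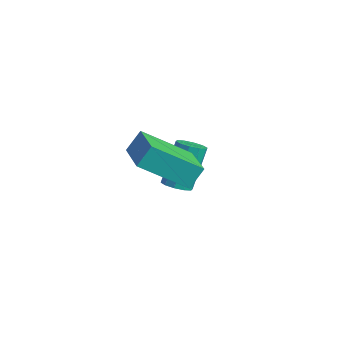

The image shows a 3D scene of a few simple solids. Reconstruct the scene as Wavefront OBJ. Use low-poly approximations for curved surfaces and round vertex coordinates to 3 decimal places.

v 0.426 0.011 -3.89
v 0.995 0.229 -3.906
v 0.684 1.167 -2.225
v 0.114 0.949 -2.21
v 0.772 0.474 -4.085
v 0.46 1.412 -2.404
v 0.416 0.543 -4.189
v 0.104 1.481 -2.508
v 0.064 0.408 -4.179
v -0.248 1.346 -2.498
v -0.15 0.122 -4.059
v -0.461 1.06 -2.378
v -0.144 -0.207 -3.875
v -0.455 0.731 -2.194
v 0.08 -0.452 -3.696
v -0.232 0.486 -2.015
v 0.436 -0.521 -3.592
v 0.124 0.417 -1.911
v 0.788 -0.386 -3.602
v 0.476 0.552 -1.921
v 1.001 -0.1 -3.722
v 0.69 0.838 -2.041
v 1.762 -3.216 0.392
v 1.805 -2.627 1.136
v 2.807 -1.809 -0.783
v 2.849 -1.22 -0.039
v 3.411 -4 0.919
v 3.453 -3.411 1.663
v 4.455 -2.593 -0.256
v 4.498 -2.004 0.488
f 2 1 5
f 2 5 3
f 3 5 6
f 3 6 4
f 5 1 7
f 5 7 6
f 6 7 8
f 6 8 4
f 7 1 9
f 7 9 8
f 8 9 10
f 8 10 4
f 9 1 11
f 9 11 10
f 10 11 12
f 10 12 4
f 11 1 13
f 11 13 12
f 12 13 14
f 12 14 4
f 13 1 15
f 13 15 14
f 14 15 16
f 14 16 4
f 15 1 17
f 15 17 16
f 16 17 18
f 16 18 4
f 17 1 19
f 17 19 18
f 18 19 20
f 18 20 4
f 19 1 21
f 19 21 20
f 20 21 22
f 20 22 4
f 21 1 2
f 21 2 22
f 22 2 3
f 22 3 4
f 24 26 23
f 27 24 23
f 23 26 25
f 25 27 23
f 24 30 26
f 28 24 27
f 28 30 24
f 26 30 25
f 29 27 25
f 25 30 29
f 29 28 27
f 30 28 29



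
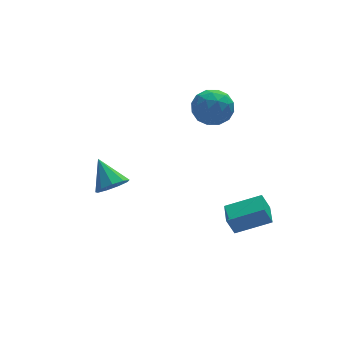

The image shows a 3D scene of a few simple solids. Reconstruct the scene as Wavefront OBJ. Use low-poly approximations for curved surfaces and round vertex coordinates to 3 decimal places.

v 1.591 -3.989 -3.968
v 1.262 -3.903 -3.179
v 1.892 -2.973 -3.955
v 1.562 -2.886 -3.165
v 2.998 -4.414 -3.335
v 2.668 -4.327 -2.545
v 3.298 -3.397 -3.321
v 2.969 -3.311 -2.532
v -2.435 -0.965 -2.372
v -1.74 -0.726 -2.465
v -2.685 0.125 -1.448
v -2.045 -0.508 -2.805
v -2.532 -0.504 -2.942
v -2.974 -0.715 -2.813
v -3.163 -1.043 -2.477
v -3.011 -1.335 -2.092
v -2.59 -1.453 -1.838
v -2.096 -1.343 -1.833
v -1.76 -1.056 -2.081
v 2.907 2.183 -0.447
v 3.494 1.428 -0.41
v 1.686 1.232 -0.47
v 2.273 0.477 -0.433
v 2.185 1.053 0.326
v 2.94 1.641 0.341
v 2.24 1.019 -1.221
v 2.995 1.607 -1.206
v 3.082 0.709 -0.888
v 3.048 0.73 0.068
v 2.132 1.93 -0.948
v 2.098 1.951 0.008
v 3.308 1.889 -0.426
v 1.872 0.771 -0.454
v 1.82 1.11 -0.007
v 2.165 0.666 0.015
v 2.982 2.014 0.015
v 3.327 1.57 0.037
v 2.557 1.35 0.469
v 1.853 1.09 -0.917
v 2.198 0.646 -0.895
v 3.015 1.994 -0.895
v 3.36 1.55 -0.873
v 2.623 1.31 -1.349
v 3.411 1.023 -0.685
v 2.693 0.464 -0.699
v 2.673 0.782 -1.162
v 3.117 1.128 -1.154
v 3.39 1.035 -0.124
v 2.672 0.476 -0.137
v 2.621 0.814 0.309
v 3.065 1.16 0.318
v 3.148 0.612 -0.405
v 2.508 2.184 -0.743
v 1.79 1.625 -0.756
v 2.115 1.5 -1.198
v 2.559 1.846 -1.189
v 2.487 2.196 -0.181
v 1.769 1.637 -0.195
v 2.063 1.532 0.274
v 2.507 1.878 0.282
v 2.032 2.048 -0.475
f 2 4 1
f 5 2 1
f 1 4 3
f 3 5 1
f 2 8 4
f 6 2 5
f 6 8 2
f 4 8 3
f 7 5 3
f 3 8 7
f 7 6 5
f 8 6 7
f 10 9 12
f 10 12 11
f 12 9 13
f 12 13 11
f 13 9 14
f 13 14 11
f 14 9 15
f 14 15 11
f 15 9 16
f 15 16 11
f 16 9 17
f 16 17 11
f 17 9 18
f 17 18 11
f 18 9 19
f 18 19 11
f 19 9 10
f 19 10 11
f 20 57 36
f 57 31 60
f 36 60 25
f 57 60 36
f 20 36 32
f 36 25 37
f 32 37 21
f 36 37 32
f 20 32 41
f 32 21 42
f 41 42 27
f 32 42 41
f 20 41 53
f 41 27 56
f 53 56 30
f 41 56 53
f 20 53 57
f 53 30 61
f 57 61 31
f 53 61 57
f 21 37 48
f 37 25 51
f 48 51 29
f 37 51 48
f 25 60 38
f 60 31 59
f 38 59 24
f 60 59 38
f 31 61 58
f 61 30 54
f 58 54 22
f 61 54 58
f 30 56 55
f 56 27 43
f 55 43 26
f 56 43 55
f 27 42 47
f 42 21 44
f 47 44 28
f 42 44 47
f 23 49 35
f 49 29 50
f 35 50 24
f 49 50 35
f 23 35 33
f 35 24 34
f 33 34 22
f 35 34 33
f 23 33 40
f 33 22 39
f 40 39 26
f 33 39 40
f 23 40 45
f 40 26 46
f 45 46 28
f 40 46 45
f 23 45 49
f 45 28 52
f 49 52 29
f 45 52 49
f 24 50 38
f 50 29 51
f 38 51 25
f 50 51 38
f 22 34 58
f 34 24 59
f 58 59 31
f 34 59 58
f 26 39 55
f 39 22 54
f 55 54 30
f 39 54 55
f 28 46 47
f 46 26 43
f 47 43 27
f 46 43 47
f 29 52 48
f 52 28 44
f 48 44 21
f 52 44 48



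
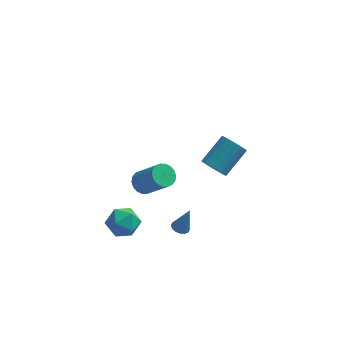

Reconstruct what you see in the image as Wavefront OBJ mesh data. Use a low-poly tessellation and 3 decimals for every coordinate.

v -2.368 -3.196 2.254
v -1.779 -3.182 1.807
v -0.583 -3.911 3.358
v -1.172 -3.924 3.806
v -1.774 -2.883 1.943
v -0.578 -3.611 3.495
v -1.887 -2.645 2.142
v -0.69 -3.374 3.693
v -2.095 -2.517 2.362
v -0.898 -3.245 3.914
v -2.357 -2.523 2.562
v -1.161 -3.251 4.113
v -2.621 -2.662 2.7
v -1.425 -3.391 4.251
v -2.835 -2.907 2.75
v -1.639 -3.636 4.302
v -2.957 -3.209 2.702
v -1.761 -3.938 4.253
v -2.962 -3.509 2.565
v -1.766 -4.237 4.117
v -2.85 -3.746 2.367
v -1.653 -4.475 3.918
v -2.642 -3.875 2.146
v -1.445 -4.603 3.698
v -2.379 -3.869 1.947
v -1.183 -4.597 3.498
v -2.115 -3.729 1.809
v -0.919 -4.458 3.36
v -1.901 -3.484 1.758
v -0.705 -4.213 3.31
v 0.933 2.655 -2.199
v 1.225 3.026 -2.917
v 2.28 4.396 -1.78
v 1.987 4.025 -1.061
v 0.924 3.208 -2.857
v 1.978 4.579 -1.72
v 0.623 3.295 -2.683
v 1.678 4.665 -1.546
v 0.377 3.27 -2.425
v 1.431 4.641 -1.288
v 0.226 3.14 -2.128
v 1.281 4.511 -0.991
v 0.198 2.925 -1.844
v 1.252 4.296 -0.706
v 0.296 2.664 -1.62
v 1.351 4.035 -0.483
v 0.505 2.401 -1.497
v 1.56 3.772 -0.359
v 0.788 2.182 -1.495
v 1.842 3.553 -0.357
v 1.095 2.045 -1.615
v 2.15 3.415 -0.477
v 1.375 2.013 -1.835
v 2.43 3.384 -0.698
v 1.578 2.092 -2.119
v 2.633 3.463 -0.981
v 1.67 2.268 -2.416
v 2.724 3.639 -1.279
v 1.634 2.511 -2.676
v 2.688 3.882 -1.539
v 1.476 2.779 -2.853
v 2.531 4.15 -1.716
v -4.249 -1.581 -2.616
v -3.324 -1.493 -2.081
v -3.936 -3.267 -2.879
v -3.011 -3.179 -2.344
v -3.943 -3.093 -1.821
v -4.136 -2.051 -1.658
v -3.124 -2.709 -3.302
v -3.317 -1.667 -3.139
v -2.628 -2.19 -2.505
v -3.134 -2.427 -1.59
v -4.126 -2.333 -3.37
v -4.632 -2.57 -2.455
v -0.399 -3.019 -1.892
v 0.007 -2.702 -2.055
v 0.099 -2.881 -0.388
v -0.204 -2.527 -2.001
v -0.468 -2.484 -1.918
v -0.713 -2.584 -1.828
v -0.873 -2.8 -1.755
v -0.907 -3.076 -1.719
v -0.805 -3.335 -1.729
v -0.593 -3.51 -1.783
v -0.33 -3.554 -1.866
v -0.085 -3.453 -1.956
v 0.076 -3.237 -2.029
v 0.109 -2.962 -2.065
f 2 1 5
f 2 5 3
f 3 5 6
f 3 6 4
f 5 1 7
f 5 7 6
f 6 7 8
f 6 8 4
f 7 1 9
f 7 9 8
f 8 9 10
f 8 10 4
f 9 1 11
f 9 11 10
f 10 11 12
f 10 12 4
f 11 1 13
f 11 13 12
f 12 13 14
f 12 14 4
f 13 1 15
f 13 15 14
f 14 15 16
f 14 16 4
f 15 1 17
f 15 17 16
f 16 17 18
f 16 18 4
f 17 1 19
f 17 19 18
f 18 19 20
f 18 20 4
f 19 1 21
f 19 21 20
f 20 21 22
f 20 22 4
f 21 1 23
f 21 23 22
f 22 23 24
f 22 24 4
f 23 1 25
f 23 25 24
f 24 25 26
f 24 26 4
f 25 1 27
f 25 27 26
f 26 27 28
f 26 28 4
f 27 1 29
f 27 29 28
f 28 29 30
f 28 30 4
f 29 1 2
f 29 2 30
f 30 2 3
f 30 3 4
f 32 31 35
f 32 35 33
f 33 35 36
f 33 36 34
f 35 31 37
f 35 37 36
f 36 37 38
f 36 38 34
f 37 31 39
f 37 39 38
f 38 39 40
f 38 40 34
f 39 31 41
f 39 41 40
f 40 41 42
f 40 42 34
f 41 31 43
f 41 43 42
f 42 43 44
f 42 44 34
f 43 31 45
f 43 45 44
f 44 45 46
f 44 46 34
f 45 31 47
f 45 47 46
f 46 47 48
f 46 48 34
f 47 31 49
f 47 49 48
f 48 49 50
f 48 50 34
f 49 31 51
f 49 51 50
f 50 51 52
f 50 52 34
f 51 31 53
f 51 53 52
f 52 53 54
f 52 54 34
f 53 31 55
f 53 55 54
f 54 55 56
f 54 56 34
f 55 31 57
f 55 57 56
f 56 57 58
f 56 58 34
f 57 31 59
f 57 59 58
f 58 59 60
f 58 60 34
f 59 31 61
f 59 61 60
f 60 61 62
f 60 62 34
f 61 31 32
f 61 32 62
f 62 32 33
f 62 33 34
f 63 74 68
f 63 68 64
f 63 64 70
f 63 70 73
f 63 73 74
f 64 68 72
f 68 74 67
f 74 73 65
f 73 70 69
f 70 64 71
f 66 72 67
f 66 67 65
f 66 65 69
f 66 69 71
f 66 71 72
f 67 72 68
f 65 67 74
f 69 65 73
f 71 69 70
f 72 71 64
f 76 75 78
f 76 78 77
f 78 75 79
f 78 79 77
f 79 75 80
f 79 80 77
f 80 75 81
f 80 81 77
f 81 75 82
f 81 82 77
f 82 75 83
f 82 83 77
f 83 75 84
f 83 84 77
f 84 75 85
f 84 85 77
f 85 75 86
f 85 86 77
f 86 75 87
f 86 87 77
f 87 75 88
f 87 88 77
f 88 75 76
f 88 76 77



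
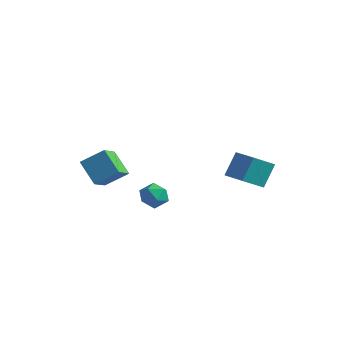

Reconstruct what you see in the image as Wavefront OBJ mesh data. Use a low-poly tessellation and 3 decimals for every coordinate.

v -2.323 -3.09 -1.866
v -1.908 -4.464 -1.031
v -3.632 -2.769 -0.688
v -3.218 -4.143 0.147
v -1.282 -2.217 -0.947
v -0.868 -3.591 -0.112
v -2.592 -1.896 0.231
v -2.177 -3.27 1.066
v 0.84 -2.921 -1.313
v 1.686 -2.626 -1.079
v 1.334 -4.334 -1.321
v 2.18 -4.039 -1.087
v 1.485 -3.983 -0.479
v 1.18 -3.11 -0.473
v 1.84 -3.85 -1.927
v 1.535 -2.977 -1.921
v 2.304 -3.201 -1.458
v 2.084 -3.283 -0.563
v 0.936 -3.677 -1.837
v 0.716 -3.759 -0.942
v 1.821 2.559 -2.089
v 1.863 3.562 -0.631
v 2.291 3.992 -3.089
v 2.333 4.995 -1.632
v 3.327 2.205 -1.888
v 3.369 3.208 -0.431
v 3.797 3.638 -2.889
v 3.839 4.641 -1.431
f 2 4 1
f 5 2 1
f 1 4 3
f 3 5 1
f 2 8 4
f 6 2 5
f 6 8 2
f 4 8 3
f 7 5 3
f 3 8 7
f 7 6 5
f 8 6 7
f 9 20 14
f 9 14 10
f 9 10 16
f 9 16 19
f 9 19 20
f 10 14 18
f 14 20 13
f 20 19 11
f 19 16 15
f 16 10 17
f 12 18 13
f 12 13 11
f 12 11 15
f 12 15 17
f 12 17 18
f 13 18 14
f 11 13 20
f 15 11 19
f 17 15 16
f 18 17 10
f 22 24 21
f 25 22 21
f 21 24 23
f 23 25 21
f 22 28 24
f 26 22 25
f 26 28 22
f 24 28 23
f 27 25 23
f 23 28 27
f 27 26 25
f 28 26 27



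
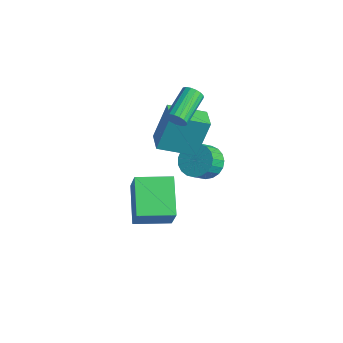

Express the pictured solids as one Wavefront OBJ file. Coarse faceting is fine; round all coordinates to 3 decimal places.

v -2.624 -0.486 3.049
v -2.351 -0.521 3.49
v -3.042 0.911 4.032
v -3.316 0.946 3.591
v -2.202 -0.391 3.338
v -2.894 1.041 3.88
v -2.15 -0.284 3.12
v -2.842 1.148 3.661
v -2.207 -0.222 2.885
v -2.899 1.21 3.427
v -2.359 -0.221 2.688
v -3.051 1.21 3.23
v -2.572 -0.281 2.574
v -3.264 1.151 3.116
v -2.797 -0.388 2.569
v -3.489 1.044 3.11
v -2.982 -0.517 2.673
v -3.674 0.915 3.215
v -3.085 -0.639 2.864
v -3.777 0.793 3.406
v -3.083 -0.726 3.097
v -3.775 0.706 3.639
v -2.975 -0.758 3.32
v -3.667 0.674 3.861
v -2.787 -0.728 3.48
v -3.479 0.704 4.021
v -2.562 -0.642 3.541
v -3.254 0.79 4.083
v -4.858 -0.076 -0.124
v -4.854 0.701 1.708
v -3.881 1.391 -0.749
v -3.877 2.169 1.083
v -3.843 -0.649 0.117
v -3.839 0.129 1.949
v -2.866 0.819 -0.508
v -2.862 1.596 1.324
v -3.582 1.965 -2.299
v -3.214 2.567 -1.756
v -3.07 1.796 -0.999
v -3.438 1.195 -1.541
v -3.572 2.59 -1.665
v -3.428 1.819 -0.907
v -3.931 2.505 -1.683
v -3.788 1.734 -0.926
v -4.231 2.326 -1.808
v -4.087 1.556 -1.051
v -4.418 2.086 -2.018
v -4.274 1.315 -1.261
v -4.46 1.824 -2.276
v -4.317 1.053 -1.519
v -4.351 1.587 -2.538
v -4.207 0.816 -1.781
v -4.108 1.415 -2.759
v -3.965 0.644 -2.002
v -3.775 1.339 -2.9
v -3.631 0.568 -2.143
v -3.408 1.37 -2.937
v -3.265 0.6 -2.18
v -3.071 1.505 -2.864
v -2.928 0.734 -2.107
v -2.823 1.719 -2.693
v -2.679 0.949 -1.936
v -2.705 1.976 -2.454
v -2.562 1.205 -1.696
v -2.74 2.231 -2.188
v -2.596 1.46 -1.43
v -2.919 2.44 -1.941
v -2.776 1.669 -1.184
v -1.983 -3.376 0.686
v -1.277 -3.657 2.071
v -1.141 -1.964 0.542
v -0.434 -2.245 1.927
v -0.566 -4.315 -0.227
v 0.141 -4.596 1.158
v 0.277 -2.903 -0.371
v 0.983 -3.184 1.014
f 2 1 5
f 2 5 3
f 3 5 6
f 3 6 4
f 5 1 7
f 5 7 6
f 6 7 8
f 6 8 4
f 7 1 9
f 7 9 8
f 8 9 10
f 8 10 4
f 9 1 11
f 9 11 10
f 10 11 12
f 10 12 4
f 11 1 13
f 11 13 12
f 12 13 14
f 12 14 4
f 13 1 15
f 13 15 14
f 14 15 16
f 14 16 4
f 15 1 17
f 15 17 16
f 16 17 18
f 16 18 4
f 17 1 19
f 17 19 18
f 18 19 20
f 18 20 4
f 19 1 21
f 19 21 20
f 20 21 22
f 20 22 4
f 21 1 23
f 21 23 22
f 22 23 24
f 22 24 4
f 23 1 25
f 23 25 24
f 24 25 26
f 24 26 4
f 25 1 27
f 25 27 26
f 26 27 28
f 26 28 4
f 27 1 2
f 27 2 28
f 28 2 3
f 28 3 4
f 30 32 29
f 33 30 29
f 29 32 31
f 31 33 29
f 30 36 32
f 34 30 33
f 34 36 30
f 32 36 31
f 35 33 31
f 31 36 35
f 35 34 33
f 36 34 35
f 38 37 41
f 38 41 39
f 39 41 42
f 39 42 40
f 41 37 43
f 41 43 42
f 42 43 44
f 42 44 40
f 43 37 45
f 43 45 44
f 44 45 46
f 44 46 40
f 45 37 47
f 45 47 46
f 46 47 48
f 46 48 40
f 47 37 49
f 47 49 48
f 48 49 50
f 48 50 40
f 49 37 51
f 49 51 50
f 50 51 52
f 50 52 40
f 51 37 53
f 51 53 52
f 52 53 54
f 52 54 40
f 53 37 55
f 53 55 54
f 54 55 56
f 54 56 40
f 55 37 57
f 55 57 56
f 56 57 58
f 56 58 40
f 57 37 59
f 57 59 58
f 58 59 60
f 58 60 40
f 59 37 61
f 59 61 60
f 60 61 62
f 60 62 40
f 61 37 63
f 61 63 62
f 62 63 64
f 62 64 40
f 63 37 65
f 63 65 64
f 64 65 66
f 64 66 40
f 65 37 67
f 65 67 66
f 66 67 68
f 66 68 40
f 67 37 38
f 67 38 68
f 68 38 39
f 68 39 40
f 70 72 69
f 73 70 69
f 69 72 71
f 71 73 69
f 70 76 72
f 74 70 73
f 74 76 70
f 72 76 71
f 75 73 71
f 71 76 75
f 75 74 73
f 76 74 75



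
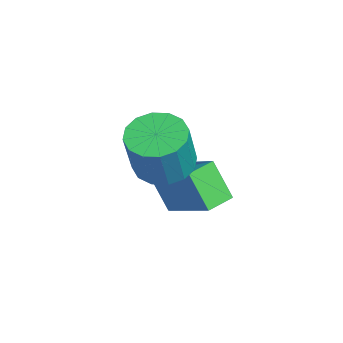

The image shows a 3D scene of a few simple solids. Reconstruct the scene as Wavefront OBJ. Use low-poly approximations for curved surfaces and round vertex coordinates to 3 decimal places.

v -1.889 -1.009 -0.638
v -0.33 -0.026 0.47
v -2.456 -0.188 -0.568
v -0.897 0.794 0.54
v -1.303 -0.494 -1.92
v 0.256 0.488 -0.812
v -1.87 0.326 -1.85
v -0.311 1.309 -0.742
v -0.356 -0.741 1.027
v 0.154 0.083 1.009
v 0.726 -0.234 2.675
v 0.216 -1.059 2.693
v -0.297 0.213 1.188
v 0.276 -0.104 2.854
v -0.763 0.087 1.325
v -0.191 -0.23 2.991
v -1.121 -0.261 1.381
v -0.548 -0.578 3.047
v -1.273 -0.738 1.343
v -0.701 -1.055 3.009
v -1.18 -1.216 1.22
v -0.608 -1.533 2.886
v -0.866 -1.566 1.045
v -0.294 -1.883 2.711
v -0.416 -1.696 0.866
v 0.157 -2.013 2.532
v 0.051 -1.57 0.729
v 0.623 -1.887 2.395
v 0.408 -1.222 0.673
v 0.981 -1.539 2.339
v 0.561 -0.745 0.711
v 1.133 -1.062 2.377
v 0.468 -0.267 0.834
v 1.04 -0.584 2.5
f 2 4 1
f 5 2 1
f 1 4 3
f 3 5 1
f 2 8 4
f 6 2 5
f 6 8 2
f 4 8 3
f 7 5 3
f 3 8 7
f 7 6 5
f 8 6 7
f 10 9 13
f 10 13 11
f 11 13 14
f 11 14 12
f 13 9 15
f 13 15 14
f 14 15 16
f 14 16 12
f 15 9 17
f 15 17 16
f 16 17 18
f 16 18 12
f 17 9 19
f 17 19 18
f 18 19 20
f 18 20 12
f 19 9 21
f 19 21 20
f 20 21 22
f 20 22 12
f 21 9 23
f 21 23 22
f 22 23 24
f 22 24 12
f 23 9 25
f 23 25 24
f 24 25 26
f 24 26 12
f 25 9 27
f 25 27 26
f 26 27 28
f 26 28 12
f 27 9 29
f 27 29 28
f 28 29 30
f 28 30 12
f 29 9 31
f 29 31 30
f 30 31 32
f 30 32 12
f 31 9 33
f 31 33 32
f 32 33 34
f 32 34 12
f 33 9 10
f 33 10 34
f 34 10 11
f 34 11 12



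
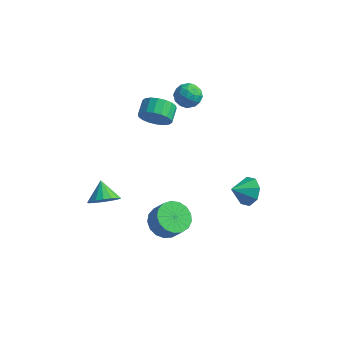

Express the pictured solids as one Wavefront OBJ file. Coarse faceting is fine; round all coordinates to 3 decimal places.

v 3.287 2.024 -3.272
v 4.006 2.05 -2.592
v 2.633 1.136 -2.548
v 3.462 2.559 -2.458
v 2.815 2.756 -2.8
v 2.445 2.524 -3.419
v 2.568 1.999 -3.952
v 3.112 1.489 -4.087
v 3.759 1.293 -3.744
v 4.129 1.525 -3.125
v -2.129 4.022 1.425
v -1.522 4.548 1.818
v -1.638 2.892 2.182
v -1.031 3.418 2.575
v -1.9 3.52 2.762
v -2.203 4.218 2.294
v -0.957 3.222 1.706
v -1.26 3.92 1.238
v -0.798 4.054 1.992
v -1.381 4.238 2.644
v -1.779 3.202 1.356
v -2.362 3.386 2.008
v -1.869 4.384 1.555
v -1.291 3.056 2.445
v -1.802 3.115 2.555
v -1.445 3.425 2.786
v -2.269 4.19 1.835
v -1.912 4.5 2.066
v -2.134 3.895 2.621
v -1.248 2.94 1.934
v -0.891 3.25 2.165
v -1.715 4.015 1.214
v -1.358 4.325 1.445
v -1.026 3.545 1.379
v -1.087 4.403 1.888
v -0.798 3.739 2.333
v -0.754 3.623 1.822
v -0.933 4.034 1.547
v -1.429 4.511 2.272
v -1.14 3.847 2.716
v -1.651 3.907 2.826
v -1.829 4.317 2.551
v -1.003 4.221 2.374
v -2.02 3.593 1.284
v -1.731 2.929 1.728
v -1.331 3.123 1.449
v -1.509 3.533 1.174
v -2.362 3.701 1.667
v -2.073 3.037 2.112
v -2.227 3.406 2.453
v -2.406 3.817 2.178
v -2.157 3.219 1.626
v -2.557 -4.152 -1.306
v -1.961 -4.346 -0.592
v -3.243 -3.348 -0.514
v -1.773 -3.986 -0.795
v -1.765 -3.663 -1.116
v -1.938 -3.452 -1.479
v -2.253 -3.402 -1.803
v -2.638 -3.523 -2.013
v -3.004 -3.788 -2.061
v -3.268 -4.137 -1.936
v -3.369 -4.489 -1.667
v -3.284 -4.763 -1.315
v -3.032 -4.898 -0.96
v -2.672 -4.862 -0.685
v -2.286 -4.663 -0.553
v -3.297 2.88 -0.314
v -2.966 3.324 -1.182
v -3.212 4.305 -0.774
v -3.543 3.86 0.094
v -3.41 3.249 -1.269
v -3.656 4.229 -0.861
v -3.831 3.1 -1.166
v -4.077 4.081 -0.758
v -4.147 2.908 -0.895
v -4.393 3.889 -0.487
v -4.294 2.711 -0.509
v -4.54 3.691 -0.101
v -4.244 2.546 -0.084
v -4.49 3.527 0.324
v -4.006 2.448 0.296
v -4.252 3.429 0.704
v -3.628 2.435 0.554
v -3.874 3.416 0.962
v -3.184 2.511 0.641
v -3.43 3.491 1.049
v -2.763 2.659 0.538
v -3.009 3.64 0.946
v -2.447 2.851 0.267
v -2.693 3.832 0.675
v -2.3 3.049 -0.119
v -2.546 4.029 0.289
v -2.35 3.213 -0.544
v -2.596 4.194 -0.136
v -2.588 3.311 -0.924
v -2.834 4.292 -0.516
v 0.983 -3.62 -1.972
v 1.536 -2.761 -2.213
v 2.25 -2.921 -1.15
v 1.697 -3.78 -0.908
v 1.158 -2.585 -1.933
v 1.871 -2.745 -0.87
v 0.74 -2.647 -1.661
v 1.453 -2.807 -0.598
v 0.377 -2.931 -1.461
v 1.09 -3.092 -0.398
v 0.153 -3.374 -1.378
v 0.866 -3.534 -0.315
v 0.12 -3.872 -1.43
v 0.833 -4.033 -0.367
v 0.284 -4.313 -1.607
v 0.997 -4.473 -0.544
v 0.609 -4.595 -1.867
v 1.322 -4.755 -0.804
v 1.019 -4.654 -2.151
v 1.732 -4.814 -1.088
v 1.421 -4.475 -2.394
v 2.135 -4.636 -1.331
v 1.723 -4.101 -2.54
v 2.436 -4.261 -1.477
v 1.856 -3.617 -2.556
v 2.569 -3.777 -1.493
v 1.788 -3.133 -2.438
v 2.501 -3.293 -1.375
f 2 1 4
f 2 4 3
f 4 1 5
f 4 5 3
f 5 1 6
f 5 6 3
f 6 1 7
f 6 7 3
f 7 1 8
f 7 8 3
f 8 1 9
f 8 9 3
f 9 1 10
f 9 10 3
f 10 1 2
f 10 2 3
f 11 48 27
f 48 22 51
f 27 51 16
f 48 51 27
f 11 27 23
f 27 16 28
f 23 28 12
f 27 28 23
f 11 23 32
f 23 12 33
f 32 33 18
f 23 33 32
f 11 32 44
f 32 18 47
f 44 47 21
f 32 47 44
f 11 44 48
f 44 21 52
f 48 52 22
f 44 52 48
f 12 28 39
f 28 16 42
f 39 42 20
f 28 42 39
f 16 51 29
f 51 22 50
f 29 50 15
f 51 50 29
f 22 52 49
f 52 21 45
f 49 45 13
f 52 45 49
f 21 47 46
f 47 18 34
f 46 34 17
f 47 34 46
f 18 33 38
f 33 12 35
f 38 35 19
f 33 35 38
f 14 40 26
f 40 20 41
f 26 41 15
f 40 41 26
f 14 26 24
f 26 15 25
f 24 25 13
f 26 25 24
f 14 24 31
f 24 13 30
f 31 30 17
f 24 30 31
f 14 31 36
f 31 17 37
f 36 37 19
f 31 37 36
f 14 36 40
f 36 19 43
f 40 43 20
f 36 43 40
f 15 41 29
f 41 20 42
f 29 42 16
f 41 42 29
f 13 25 49
f 25 15 50
f 49 50 22
f 25 50 49
f 17 30 46
f 30 13 45
f 46 45 21
f 30 45 46
f 19 37 38
f 37 17 34
f 38 34 18
f 37 34 38
f 20 43 39
f 43 19 35
f 39 35 12
f 43 35 39
f 54 53 56
f 54 56 55
f 56 53 57
f 56 57 55
f 57 53 58
f 57 58 55
f 58 53 59
f 58 59 55
f 59 53 60
f 59 60 55
f 60 53 61
f 60 61 55
f 61 53 62
f 61 62 55
f 62 53 63
f 62 63 55
f 63 53 64
f 63 64 55
f 64 53 65
f 64 65 55
f 65 53 66
f 65 66 55
f 66 53 67
f 66 67 55
f 67 53 54
f 67 54 55
f 69 68 72
f 69 72 70
f 70 72 73
f 70 73 71
f 72 68 74
f 72 74 73
f 73 74 75
f 73 75 71
f 74 68 76
f 74 76 75
f 75 76 77
f 75 77 71
f 76 68 78
f 76 78 77
f 77 78 79
f 77 79 71
f 78 68 80
f 78 80 79
f 79 80 81
f 79 81 71
f 80 68 82
f 80 82 81
f 81 82 83
f 81 83 71
f 82 68 84
f 82 84 83
f 83 84 85
f 83 85 71
f 84 68 86
f 84 86 85
f 85 86 87
f 85 87 71
f 86 68 88
f 86 88 87
f 87 88 89
f 87 89 71
f 88 68 90
f 88 90 89
f 89 90 91
f 89 91 71
f 90 68 92
f 90 92 91
f 91 92 93
f 91 93 71
f 92 68 94
f 92 94 93
f 93 94 95
f 93 95 71
f 94 68 96
f 94 96 95
f 95 96 97
f 95 97 71
f 96 68 69
f 96 69 97
f 97 69 70
f 97 70 71
f 99 98 102
f 99 102 100
f 100 102 103
f 100 103 101
f 102 98 104
f 102 104 103
f 103 104 105
f 103 105 101
f 104 98 106
f 104 106 105
f 105 106 107
f 105 107 101
f 106 98 108
f 106 108 107
f 107 108 109
f 107 109 101
f 108 98 110
f 108 110 109
f 109 110 111
f 109 111 101
f 110 98 112
f 110 112 111
f 111 112 113
f 111 113 101
f 112 98 114
f 112 114 113
f 113 114 115
f 113 115 101
f 114 98 116
f 114 116 115
f 115 116 117
f 115 117 101
f 116 98 118
f 116 118 117
f 117 118 119
f 117 119 101
f 118 98 120
f 118 120 119
f 119 120 121
f 119 121 101
f 120 98 122
f 120 122 121
f 121 122 123
f 121 123 101
f 122 98 124
f 122 124 123
f 123 124 125
f 123 125 101
f 124 98 99
f 124 99 125
f 125 99 100
f 125 100 101

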